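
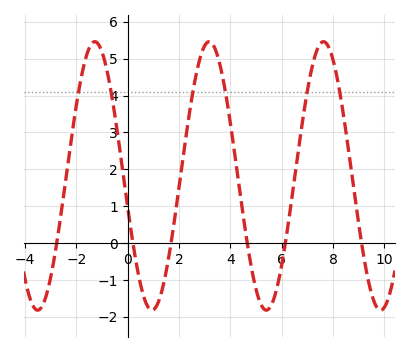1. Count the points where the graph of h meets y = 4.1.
6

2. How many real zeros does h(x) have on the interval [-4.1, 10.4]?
6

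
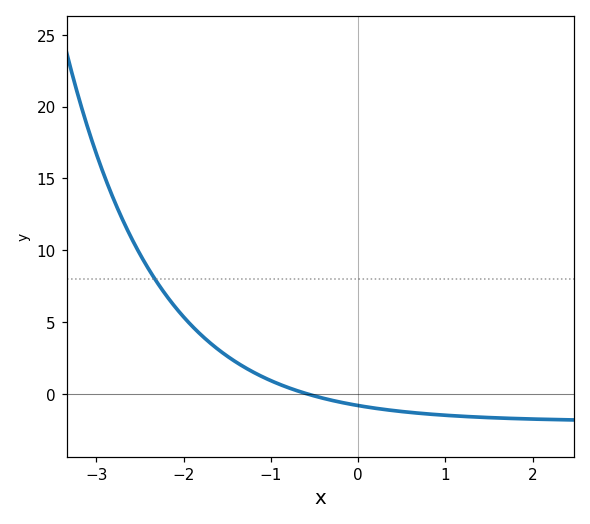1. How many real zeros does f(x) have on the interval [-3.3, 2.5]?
1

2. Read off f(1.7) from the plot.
-1.69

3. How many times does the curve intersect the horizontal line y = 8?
1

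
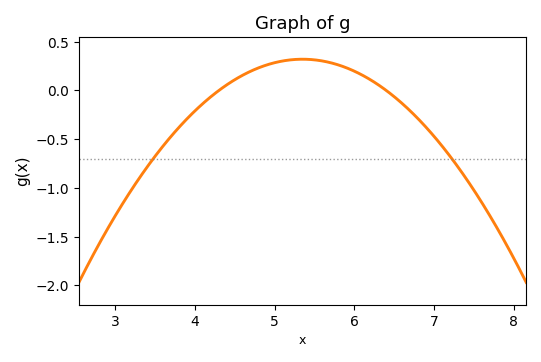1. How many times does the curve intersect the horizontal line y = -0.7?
2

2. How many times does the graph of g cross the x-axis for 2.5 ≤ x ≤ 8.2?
2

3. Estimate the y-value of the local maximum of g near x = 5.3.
0.32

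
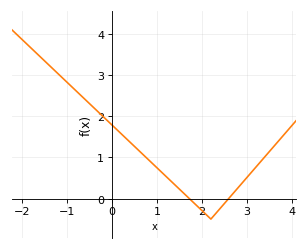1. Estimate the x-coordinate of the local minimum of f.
2.2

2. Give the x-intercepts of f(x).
1.72, 2.6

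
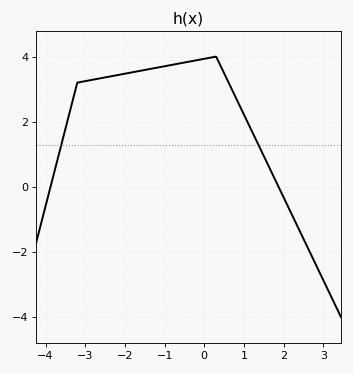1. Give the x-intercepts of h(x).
-3.8, 1.8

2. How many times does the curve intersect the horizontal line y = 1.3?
2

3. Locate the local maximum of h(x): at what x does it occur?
0.2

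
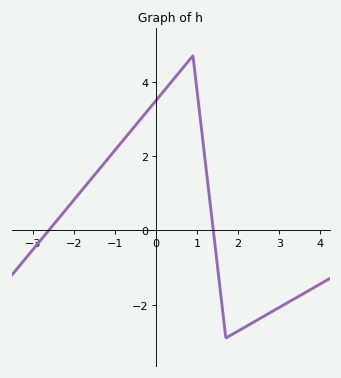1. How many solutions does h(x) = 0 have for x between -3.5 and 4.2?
2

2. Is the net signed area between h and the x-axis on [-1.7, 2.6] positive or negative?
positive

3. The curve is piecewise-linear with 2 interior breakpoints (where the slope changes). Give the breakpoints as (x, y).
(0.9, 4.7); (1.7, -2.9)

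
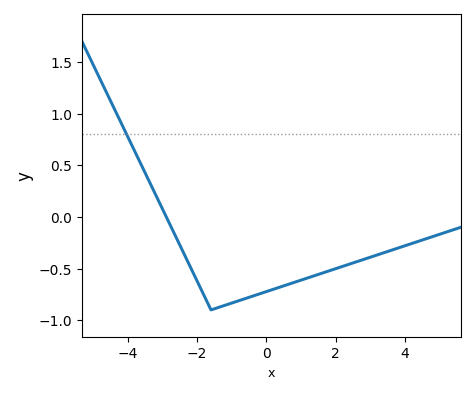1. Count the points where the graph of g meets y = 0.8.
1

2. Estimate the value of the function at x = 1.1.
-0.6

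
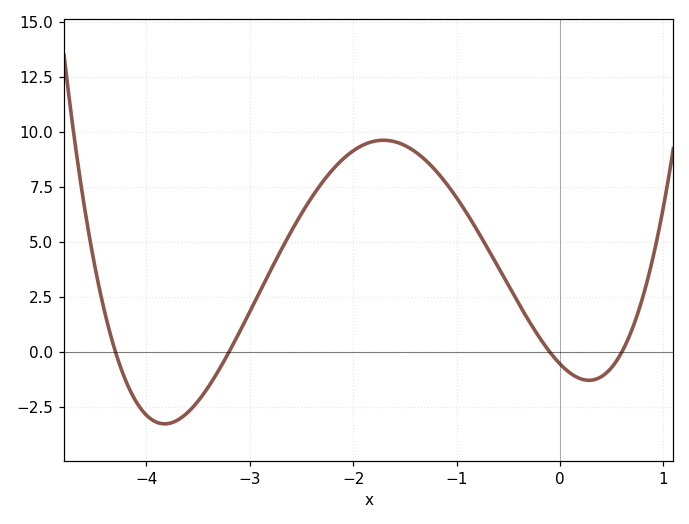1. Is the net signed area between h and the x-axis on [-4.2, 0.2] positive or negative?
positive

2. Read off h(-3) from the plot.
1.8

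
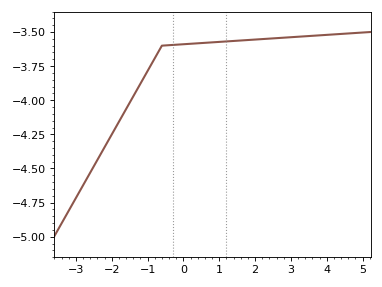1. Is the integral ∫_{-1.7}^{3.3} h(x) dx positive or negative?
negative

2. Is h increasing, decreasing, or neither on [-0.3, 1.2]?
increasing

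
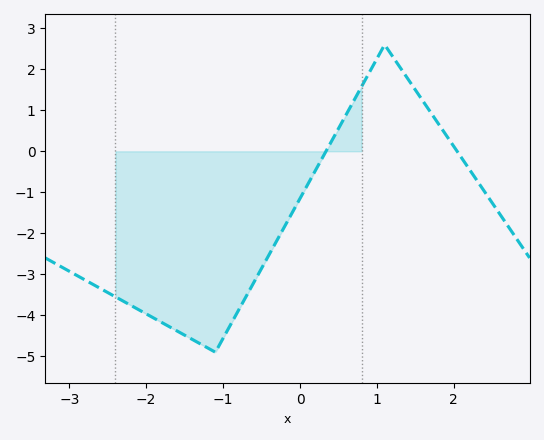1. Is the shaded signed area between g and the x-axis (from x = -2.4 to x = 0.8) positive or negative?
negative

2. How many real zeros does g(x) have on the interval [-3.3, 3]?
2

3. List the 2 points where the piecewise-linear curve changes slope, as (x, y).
(-1.1, -4.9); (1.1, 2.6)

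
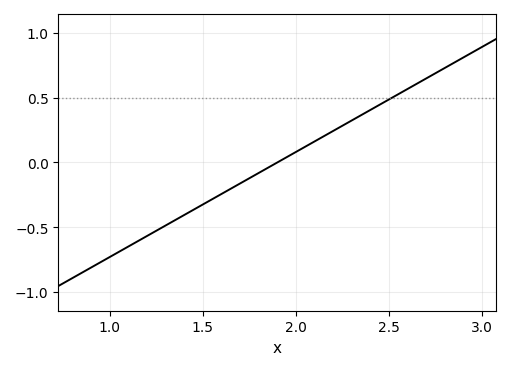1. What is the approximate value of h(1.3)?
-0.486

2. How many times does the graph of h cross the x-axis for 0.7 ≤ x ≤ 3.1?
1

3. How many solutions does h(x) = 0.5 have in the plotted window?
1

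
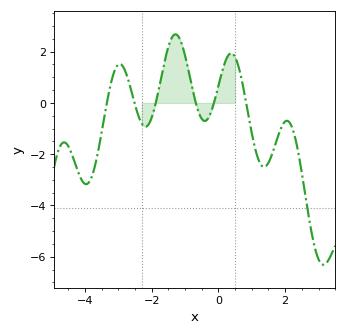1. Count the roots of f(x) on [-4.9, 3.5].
6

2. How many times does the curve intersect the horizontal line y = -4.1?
1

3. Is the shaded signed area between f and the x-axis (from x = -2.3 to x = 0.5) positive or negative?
positive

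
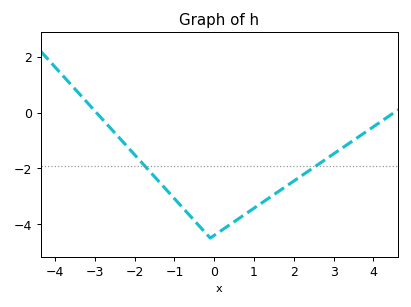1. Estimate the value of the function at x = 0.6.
-3.8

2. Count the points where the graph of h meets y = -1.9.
2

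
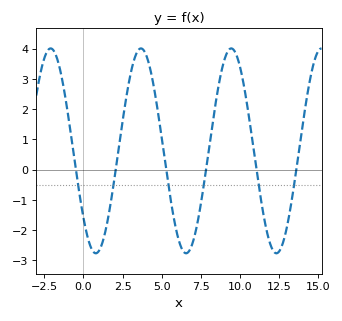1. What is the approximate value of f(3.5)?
4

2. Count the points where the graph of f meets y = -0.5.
6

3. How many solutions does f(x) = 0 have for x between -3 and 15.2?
6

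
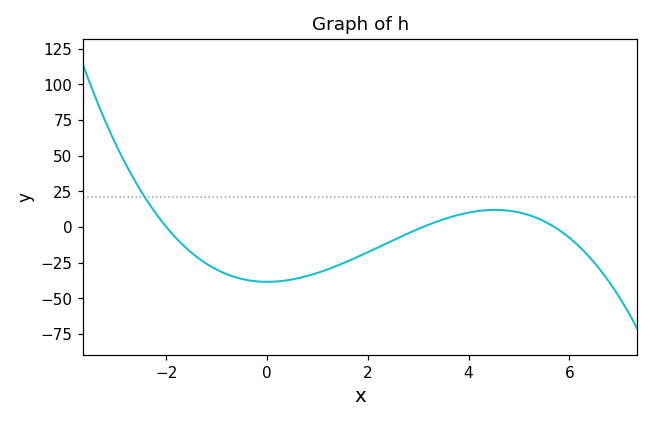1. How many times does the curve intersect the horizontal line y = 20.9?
1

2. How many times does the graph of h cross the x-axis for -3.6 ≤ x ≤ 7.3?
3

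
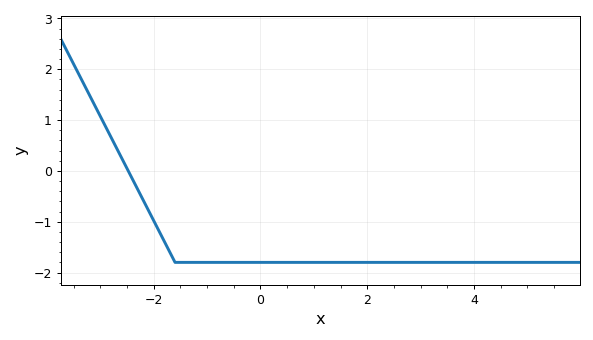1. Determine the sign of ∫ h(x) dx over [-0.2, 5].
negative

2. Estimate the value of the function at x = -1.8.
-1.39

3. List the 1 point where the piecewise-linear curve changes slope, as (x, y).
(-1.6, -1.8)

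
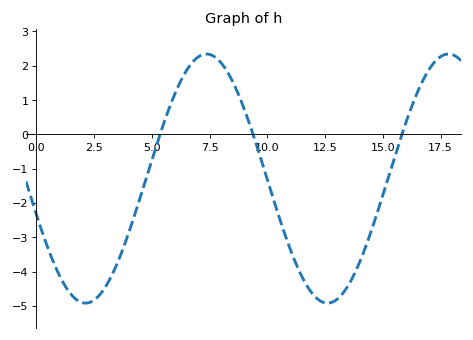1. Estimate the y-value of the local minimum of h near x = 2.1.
-4.9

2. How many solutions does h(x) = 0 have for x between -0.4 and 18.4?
3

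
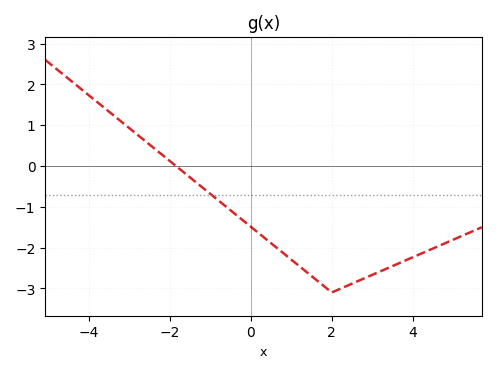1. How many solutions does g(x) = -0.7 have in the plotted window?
1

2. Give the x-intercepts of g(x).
-1.85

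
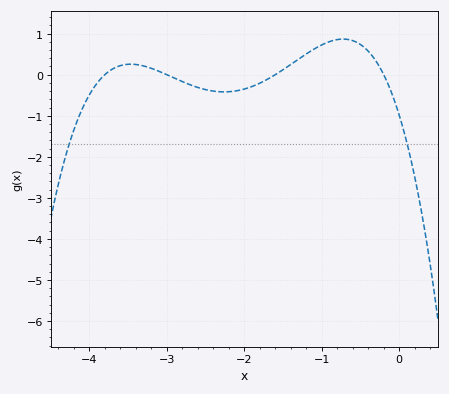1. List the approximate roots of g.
-3.8, -3, -1.6, -0.2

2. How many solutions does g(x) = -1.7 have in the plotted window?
2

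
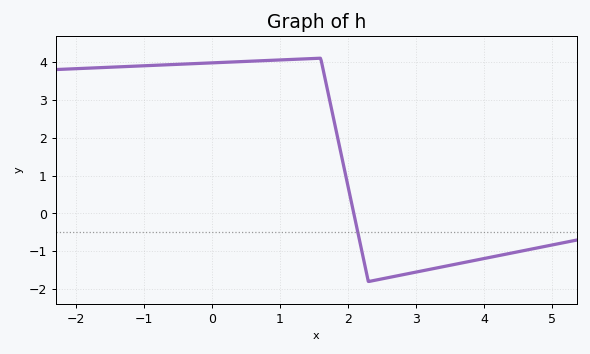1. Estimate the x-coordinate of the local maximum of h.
1.6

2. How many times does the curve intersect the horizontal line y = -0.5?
1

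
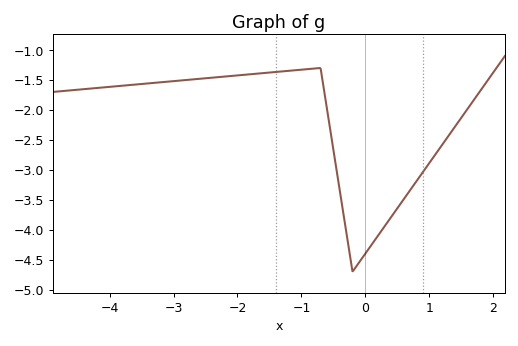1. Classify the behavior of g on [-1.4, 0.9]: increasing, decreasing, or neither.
neither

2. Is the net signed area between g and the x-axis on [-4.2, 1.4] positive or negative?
negative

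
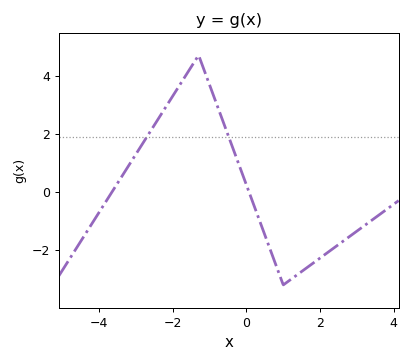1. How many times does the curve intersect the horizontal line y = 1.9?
2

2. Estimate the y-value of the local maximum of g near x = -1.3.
4.7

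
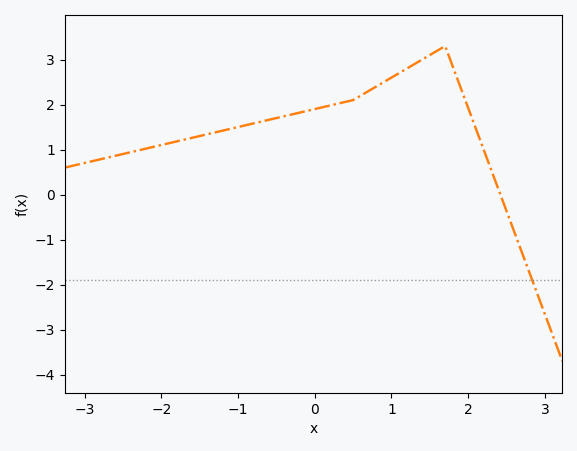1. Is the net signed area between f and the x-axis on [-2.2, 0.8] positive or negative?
positive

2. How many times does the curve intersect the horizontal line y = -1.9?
1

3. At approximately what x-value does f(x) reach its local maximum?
1.7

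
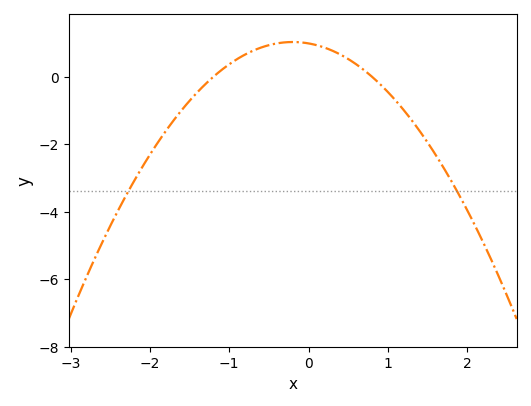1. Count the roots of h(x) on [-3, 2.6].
2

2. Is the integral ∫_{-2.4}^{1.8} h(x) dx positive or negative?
negative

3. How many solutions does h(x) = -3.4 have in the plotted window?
2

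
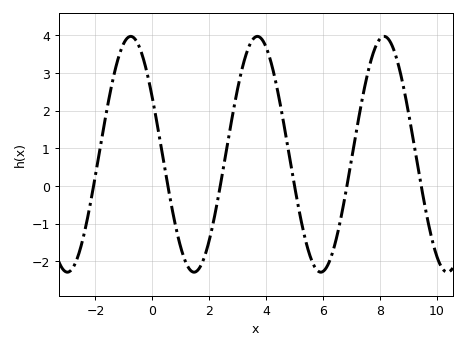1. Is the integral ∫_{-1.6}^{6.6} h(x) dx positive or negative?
positive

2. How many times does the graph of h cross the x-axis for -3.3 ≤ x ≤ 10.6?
6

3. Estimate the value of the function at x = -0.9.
3.91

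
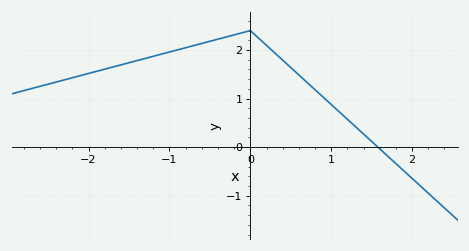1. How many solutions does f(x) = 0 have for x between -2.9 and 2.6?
1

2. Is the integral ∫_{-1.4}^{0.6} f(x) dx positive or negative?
positive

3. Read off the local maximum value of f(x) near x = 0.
2.4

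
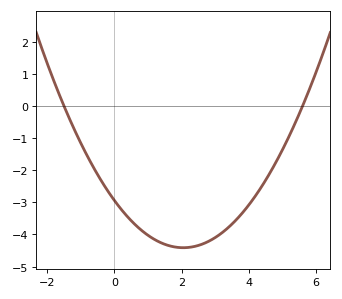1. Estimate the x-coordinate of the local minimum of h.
2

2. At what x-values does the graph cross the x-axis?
-1.6, 5.6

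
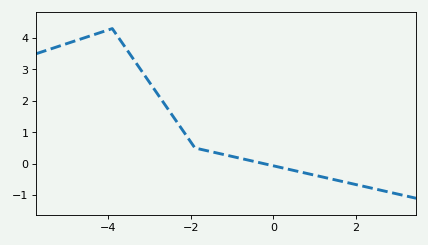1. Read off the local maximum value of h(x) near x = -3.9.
4.3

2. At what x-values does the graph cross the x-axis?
-0.2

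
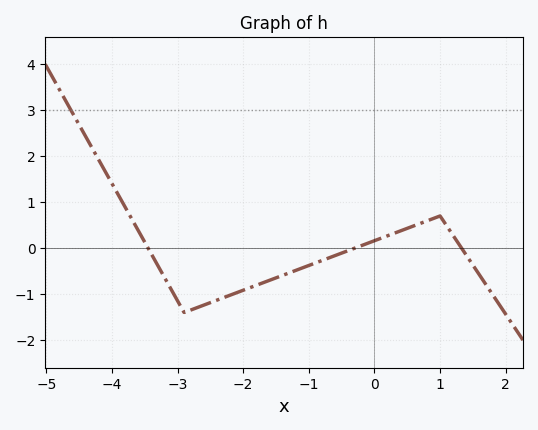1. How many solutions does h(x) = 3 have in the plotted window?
1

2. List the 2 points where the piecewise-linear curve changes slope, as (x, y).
(-2.9, -1.4); (1, 0.7)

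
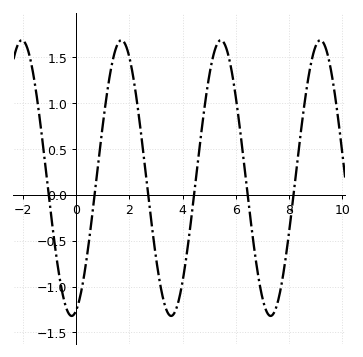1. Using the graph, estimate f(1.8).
1.66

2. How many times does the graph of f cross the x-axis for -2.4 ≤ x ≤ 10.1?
6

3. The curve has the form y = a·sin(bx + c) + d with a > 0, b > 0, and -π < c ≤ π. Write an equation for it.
y = 1.5sin(1.68x - 1.28) + 0.18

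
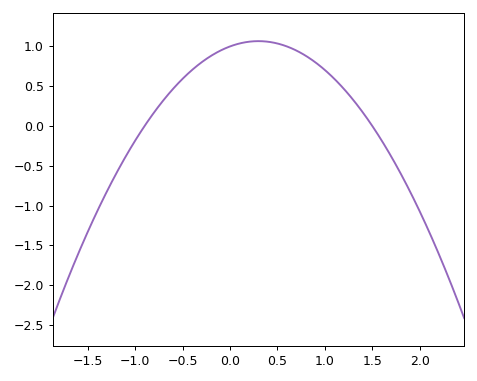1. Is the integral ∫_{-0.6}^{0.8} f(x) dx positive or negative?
positive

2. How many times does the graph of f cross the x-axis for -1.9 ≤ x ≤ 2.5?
2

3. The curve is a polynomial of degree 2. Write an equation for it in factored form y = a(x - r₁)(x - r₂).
y = -0.74(x + 0.9)(x - 1.5)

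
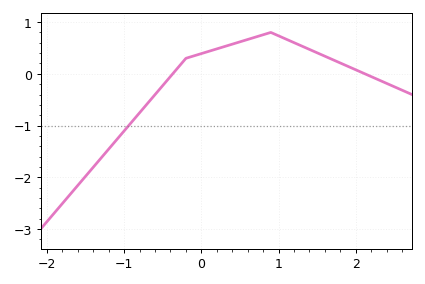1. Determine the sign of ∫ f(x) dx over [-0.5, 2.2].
positive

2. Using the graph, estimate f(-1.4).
-1.8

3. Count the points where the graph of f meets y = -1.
1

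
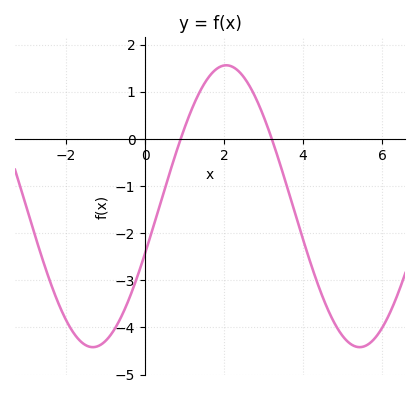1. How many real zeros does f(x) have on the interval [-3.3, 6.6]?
2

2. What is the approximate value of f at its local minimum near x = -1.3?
-4.4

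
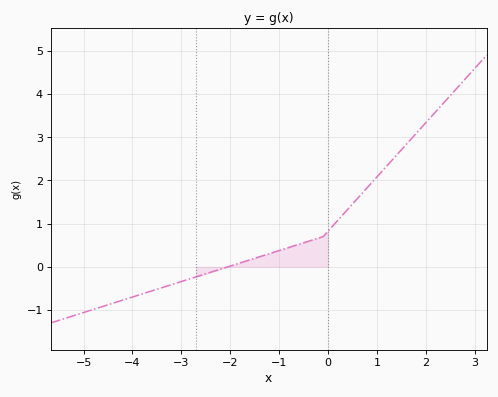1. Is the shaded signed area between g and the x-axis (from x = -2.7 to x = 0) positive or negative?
positive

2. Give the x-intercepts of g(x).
-2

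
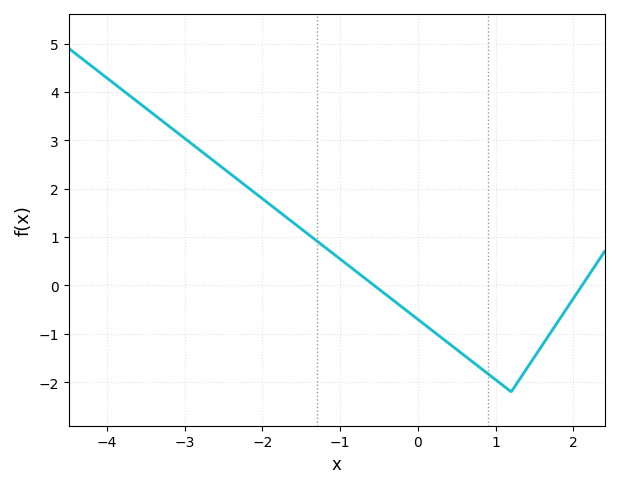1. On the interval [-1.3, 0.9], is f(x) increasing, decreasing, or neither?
decreasing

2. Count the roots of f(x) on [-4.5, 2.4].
2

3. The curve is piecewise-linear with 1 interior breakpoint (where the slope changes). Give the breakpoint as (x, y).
(1.2, -2.2)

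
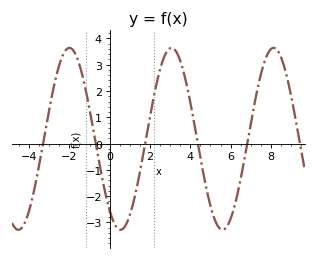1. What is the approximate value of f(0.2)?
-2.99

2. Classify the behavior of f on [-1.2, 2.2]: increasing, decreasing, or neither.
neither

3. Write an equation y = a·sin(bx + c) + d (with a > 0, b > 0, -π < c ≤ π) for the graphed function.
y = 3.46sin(1.24x - 2.23) + 0.18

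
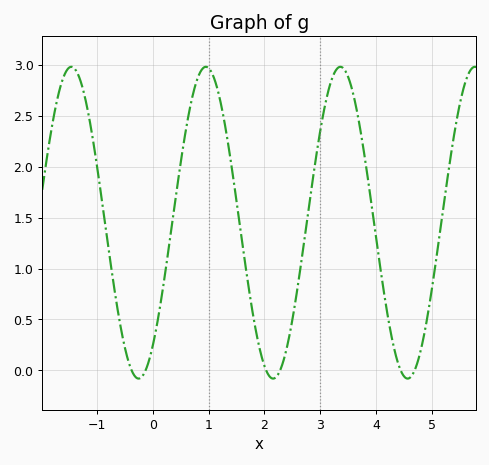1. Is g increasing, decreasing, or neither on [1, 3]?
neither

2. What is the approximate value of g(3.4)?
2.97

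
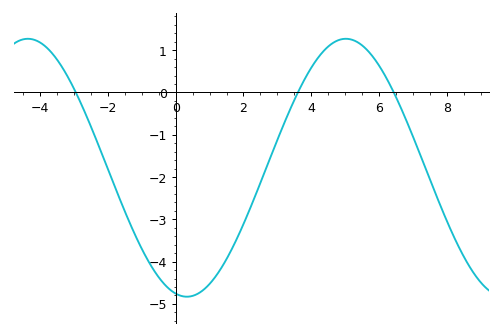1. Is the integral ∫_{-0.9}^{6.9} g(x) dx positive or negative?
negative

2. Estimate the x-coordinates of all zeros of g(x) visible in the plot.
-2.94, 3.61, 6.43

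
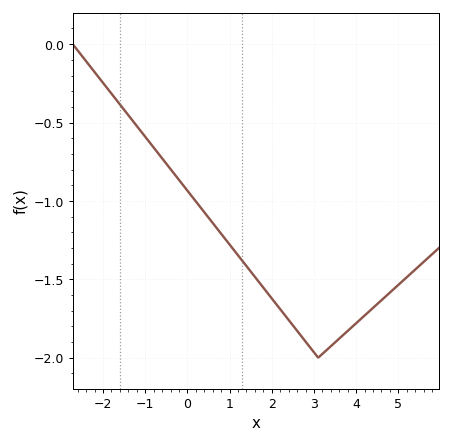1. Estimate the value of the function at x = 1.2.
-1.35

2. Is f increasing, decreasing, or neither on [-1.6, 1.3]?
decreasing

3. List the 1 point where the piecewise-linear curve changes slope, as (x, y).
(3.1, -2)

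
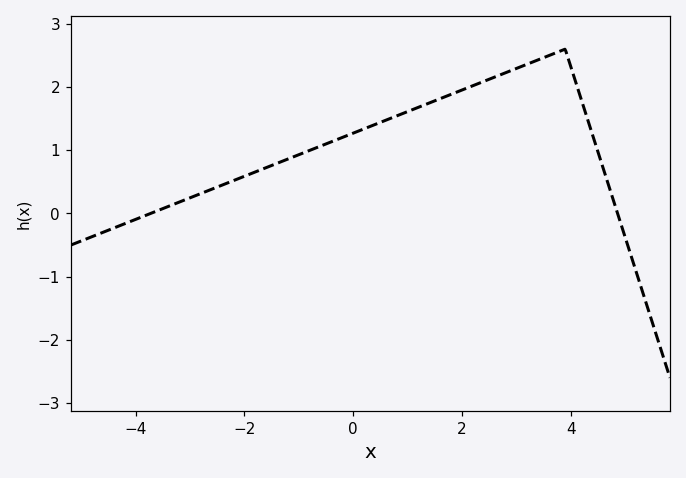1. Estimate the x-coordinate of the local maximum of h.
3.8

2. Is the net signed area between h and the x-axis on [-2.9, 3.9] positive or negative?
positive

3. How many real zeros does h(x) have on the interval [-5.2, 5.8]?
2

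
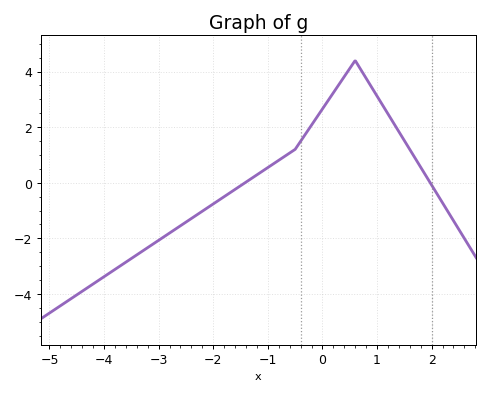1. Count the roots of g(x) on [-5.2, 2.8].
2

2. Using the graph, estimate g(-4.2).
-3.6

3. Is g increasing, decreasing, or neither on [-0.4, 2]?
neither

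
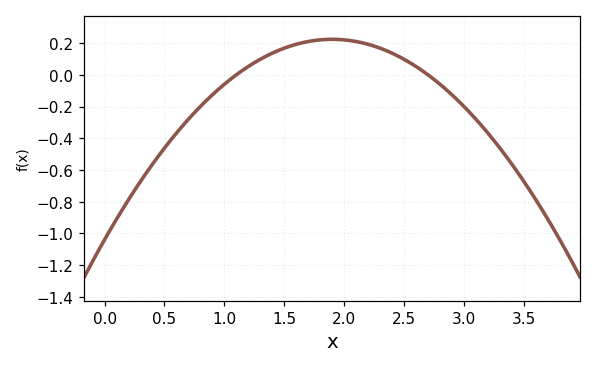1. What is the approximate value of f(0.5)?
-0.46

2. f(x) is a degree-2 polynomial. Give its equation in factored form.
y = -0.35(x - 1.1)(x - 2.7)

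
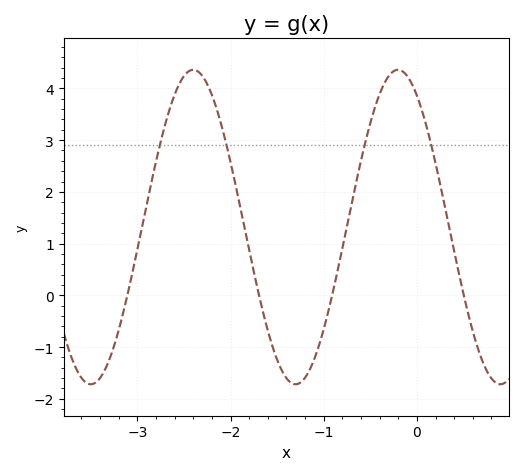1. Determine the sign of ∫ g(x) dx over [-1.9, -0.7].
negative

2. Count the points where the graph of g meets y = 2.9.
4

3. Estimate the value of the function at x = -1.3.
-1.7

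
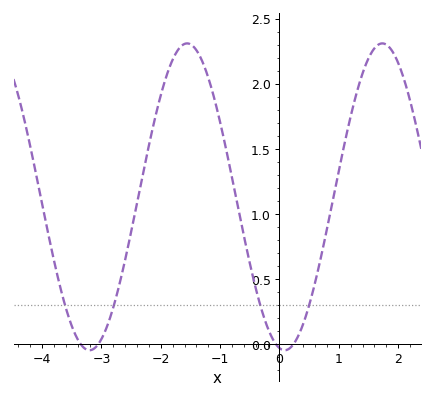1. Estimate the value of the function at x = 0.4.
0.153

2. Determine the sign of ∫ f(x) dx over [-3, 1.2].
positive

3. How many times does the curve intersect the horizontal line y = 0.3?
4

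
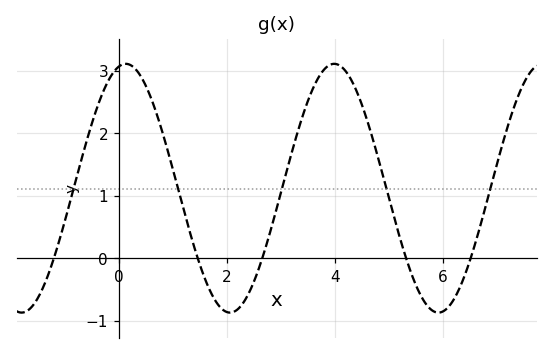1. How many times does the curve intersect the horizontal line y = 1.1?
5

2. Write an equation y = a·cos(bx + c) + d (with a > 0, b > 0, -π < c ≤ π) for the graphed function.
y = 1.99cos(1.63x - 0.212) + 1.12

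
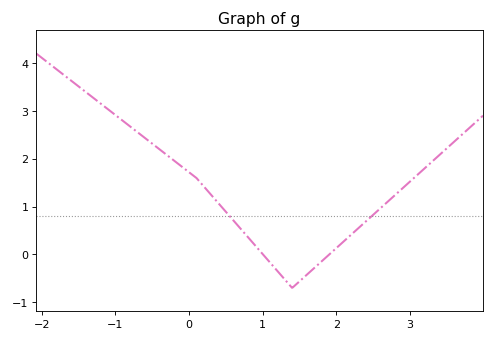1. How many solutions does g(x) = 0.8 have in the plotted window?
2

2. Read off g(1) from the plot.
0.008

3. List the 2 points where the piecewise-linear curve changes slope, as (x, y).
(0.1, 1.6); (1.4, -0.7)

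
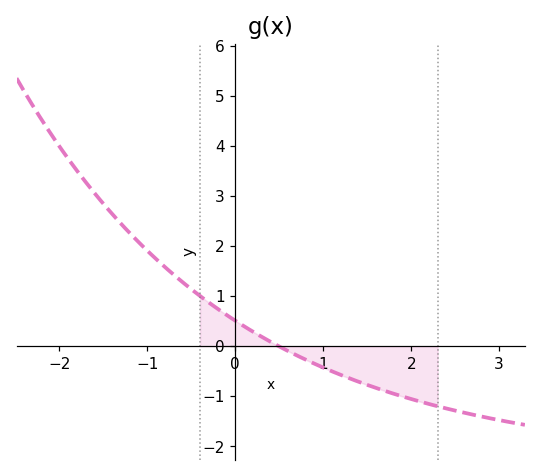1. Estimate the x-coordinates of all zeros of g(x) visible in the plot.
0.495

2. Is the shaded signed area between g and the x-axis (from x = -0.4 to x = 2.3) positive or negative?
negative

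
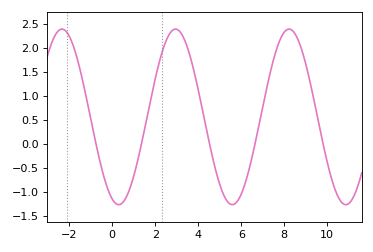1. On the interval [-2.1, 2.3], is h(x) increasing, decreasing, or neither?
neither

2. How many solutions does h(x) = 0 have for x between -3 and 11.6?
5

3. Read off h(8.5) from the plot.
2.3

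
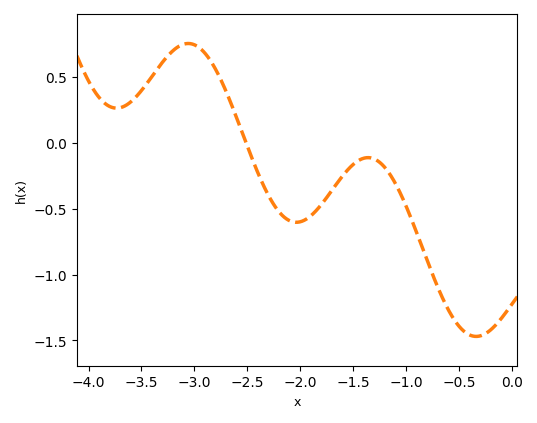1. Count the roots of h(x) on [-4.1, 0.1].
1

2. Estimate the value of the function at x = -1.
-0.481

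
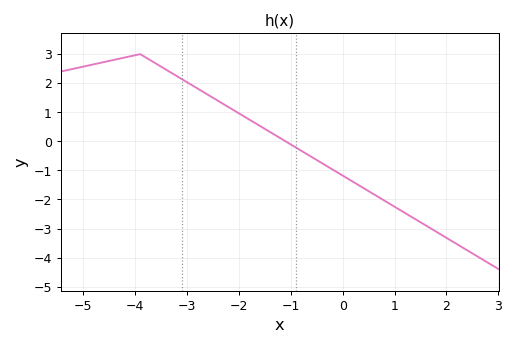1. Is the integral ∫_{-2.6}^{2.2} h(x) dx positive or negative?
negative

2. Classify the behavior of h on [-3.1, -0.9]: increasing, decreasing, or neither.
decreasing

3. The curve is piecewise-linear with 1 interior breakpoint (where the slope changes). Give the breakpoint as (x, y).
(-3.9, 3)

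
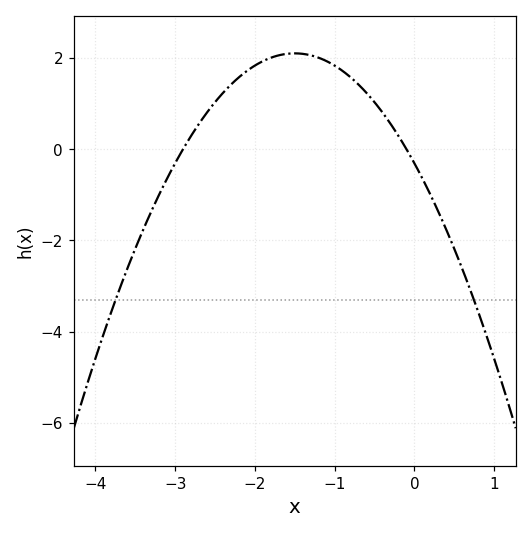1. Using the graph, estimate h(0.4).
-1.77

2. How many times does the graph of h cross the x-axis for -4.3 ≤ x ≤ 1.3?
2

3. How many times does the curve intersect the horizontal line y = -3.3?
2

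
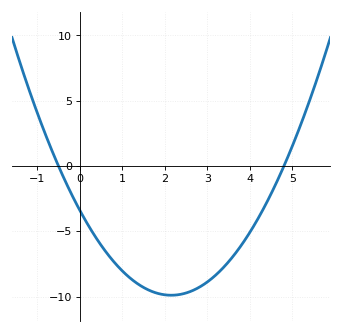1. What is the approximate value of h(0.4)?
-5.58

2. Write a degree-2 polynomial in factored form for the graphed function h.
y = 1.41(x + 0.5)(x - 4.8)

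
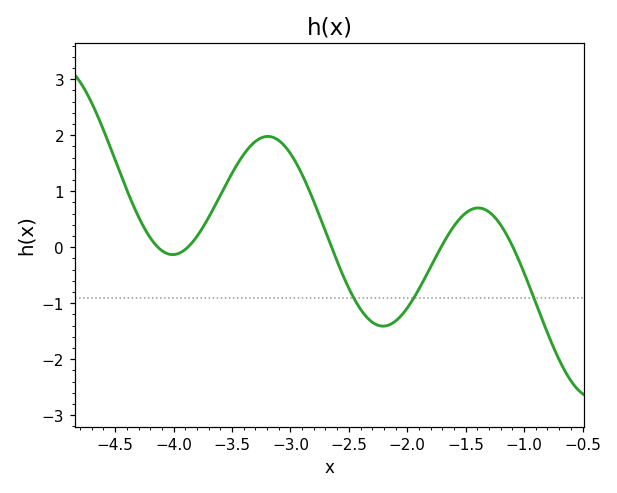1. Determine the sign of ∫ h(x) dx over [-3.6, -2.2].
positive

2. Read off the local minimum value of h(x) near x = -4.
-0.1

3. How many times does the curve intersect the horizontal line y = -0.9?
3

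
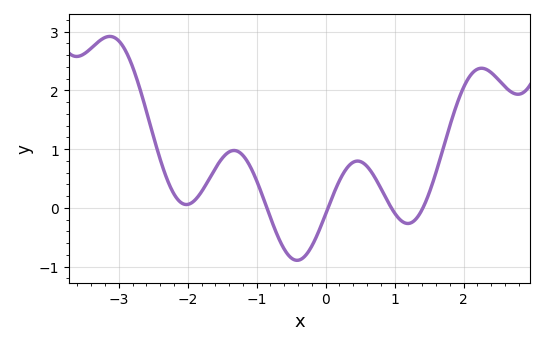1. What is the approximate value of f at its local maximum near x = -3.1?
2.92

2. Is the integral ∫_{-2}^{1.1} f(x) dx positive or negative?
positive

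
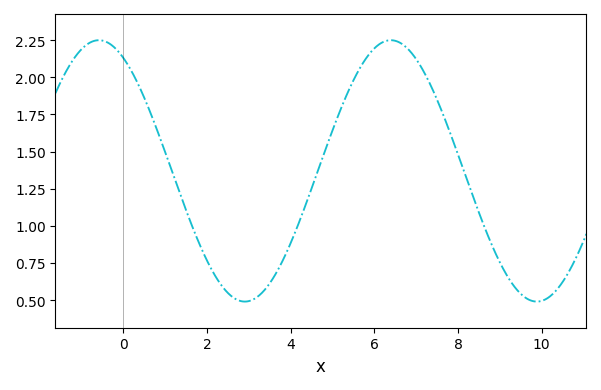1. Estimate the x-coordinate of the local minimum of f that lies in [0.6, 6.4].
3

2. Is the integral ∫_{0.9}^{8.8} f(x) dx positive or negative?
positive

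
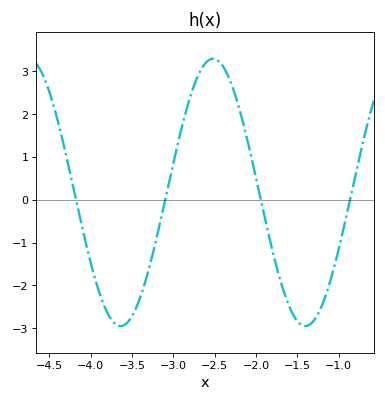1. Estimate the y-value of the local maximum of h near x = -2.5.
3.3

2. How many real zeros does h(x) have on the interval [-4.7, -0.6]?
4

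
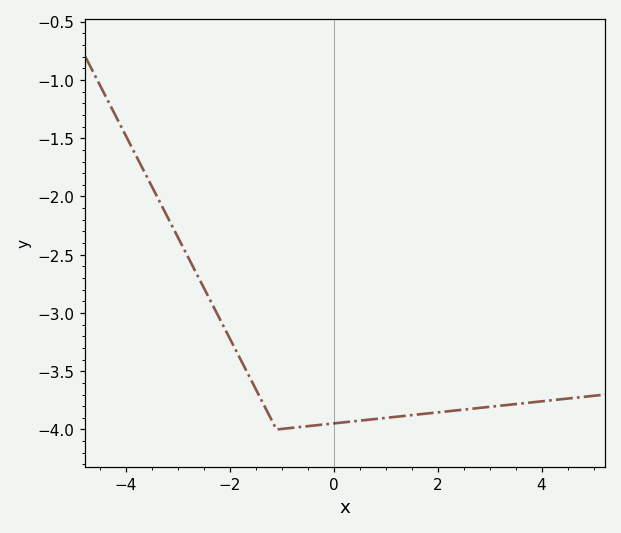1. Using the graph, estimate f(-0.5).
-3.95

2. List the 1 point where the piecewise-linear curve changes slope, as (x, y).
(-1.1, -4)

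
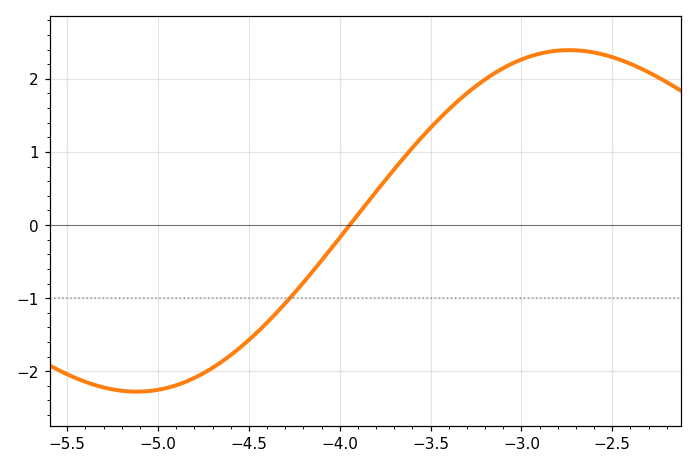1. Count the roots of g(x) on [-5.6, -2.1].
1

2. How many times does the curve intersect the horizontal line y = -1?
1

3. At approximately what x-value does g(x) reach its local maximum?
-2.74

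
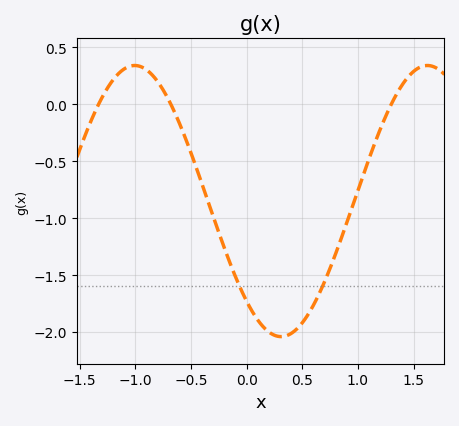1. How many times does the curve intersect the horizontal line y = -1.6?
2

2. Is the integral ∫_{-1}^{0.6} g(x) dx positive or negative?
negative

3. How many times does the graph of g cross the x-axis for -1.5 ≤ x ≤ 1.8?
3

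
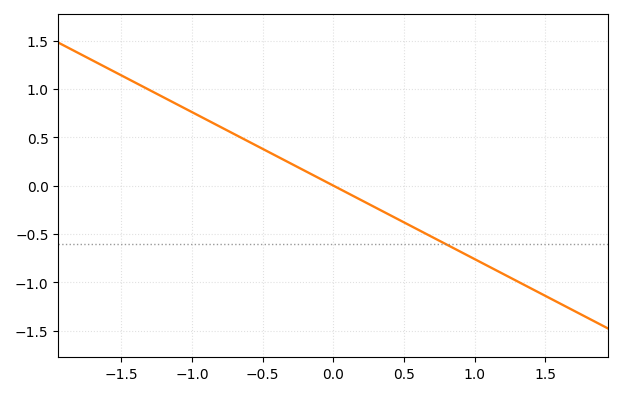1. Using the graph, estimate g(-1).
0.75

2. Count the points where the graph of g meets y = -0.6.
1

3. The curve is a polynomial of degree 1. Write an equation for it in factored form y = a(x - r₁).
y = -0.76(x - 0)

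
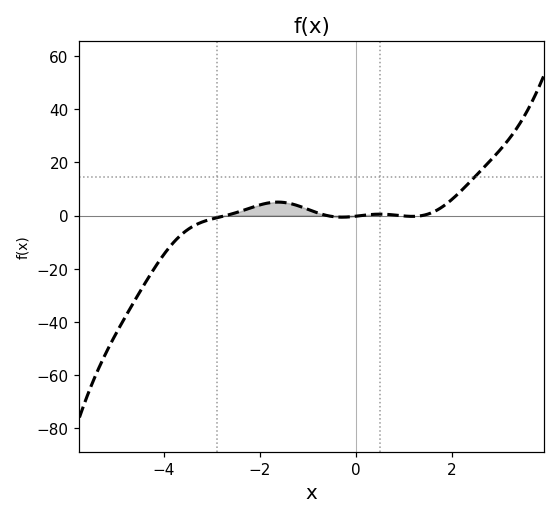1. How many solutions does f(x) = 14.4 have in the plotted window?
1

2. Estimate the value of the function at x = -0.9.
2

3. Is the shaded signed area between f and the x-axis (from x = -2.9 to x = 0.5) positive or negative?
positive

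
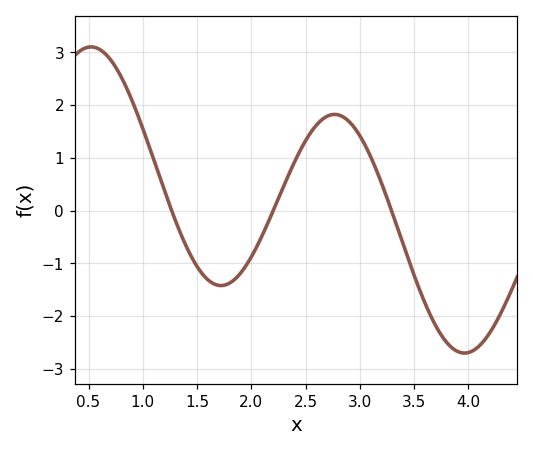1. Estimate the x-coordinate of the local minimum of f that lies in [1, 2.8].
1.72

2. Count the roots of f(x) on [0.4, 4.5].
3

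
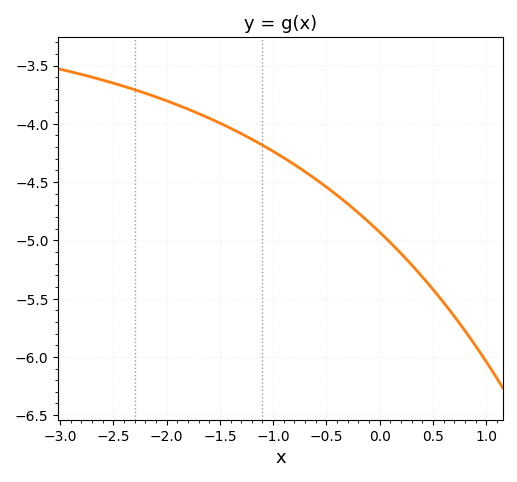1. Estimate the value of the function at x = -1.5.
-4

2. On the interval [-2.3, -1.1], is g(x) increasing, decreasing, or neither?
decreasing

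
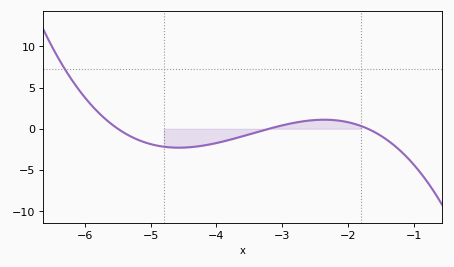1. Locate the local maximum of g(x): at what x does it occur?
-2.4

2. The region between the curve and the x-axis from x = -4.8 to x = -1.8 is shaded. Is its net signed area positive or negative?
negative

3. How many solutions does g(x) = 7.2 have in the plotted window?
1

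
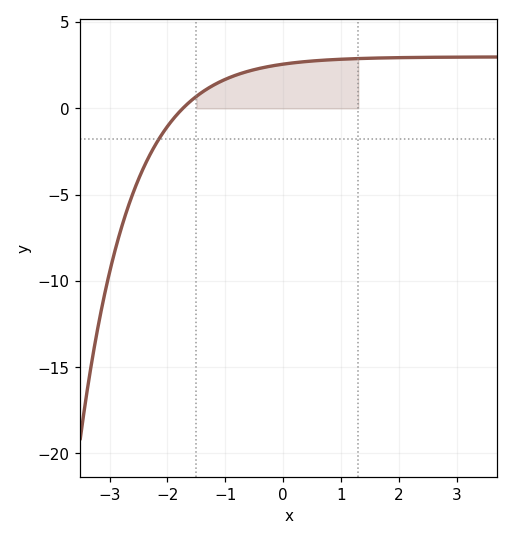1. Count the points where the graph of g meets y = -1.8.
1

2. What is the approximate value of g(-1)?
1.5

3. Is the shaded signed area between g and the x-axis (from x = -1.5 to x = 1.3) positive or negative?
positive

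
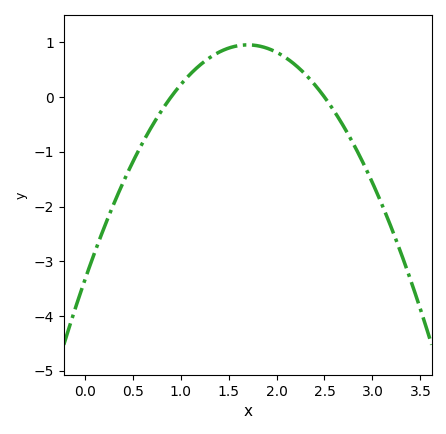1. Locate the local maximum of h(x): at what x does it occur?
1.7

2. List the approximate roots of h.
0.9, 2.5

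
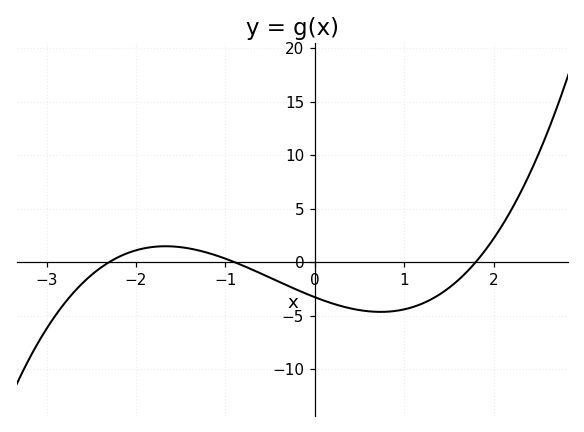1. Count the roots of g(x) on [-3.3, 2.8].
3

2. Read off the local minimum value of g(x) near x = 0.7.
-4.5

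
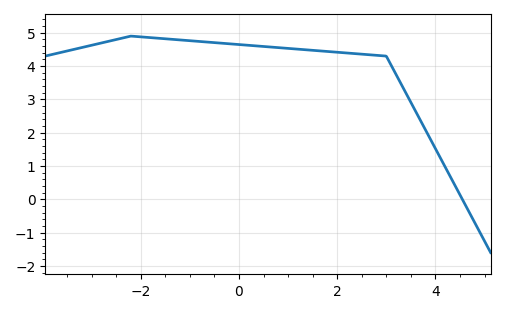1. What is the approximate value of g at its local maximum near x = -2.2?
4.9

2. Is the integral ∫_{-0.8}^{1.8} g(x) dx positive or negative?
positive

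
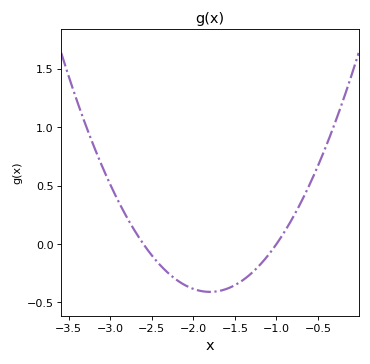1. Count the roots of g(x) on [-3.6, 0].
2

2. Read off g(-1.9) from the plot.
-0.403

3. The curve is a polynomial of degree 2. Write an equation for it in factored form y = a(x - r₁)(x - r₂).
y = 0.64(x + 2.6)(x + 1)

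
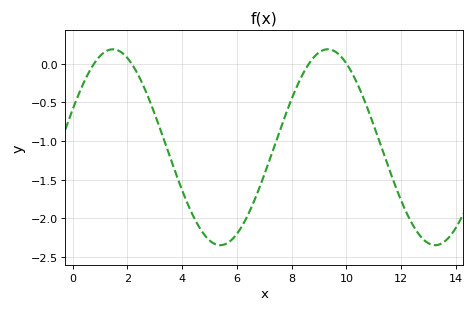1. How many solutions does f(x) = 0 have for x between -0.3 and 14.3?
4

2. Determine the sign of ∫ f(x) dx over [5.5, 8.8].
negative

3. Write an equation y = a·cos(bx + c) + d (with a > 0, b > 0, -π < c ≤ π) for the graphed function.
y = 1.27cos(0.8x - 1.17) - 1.08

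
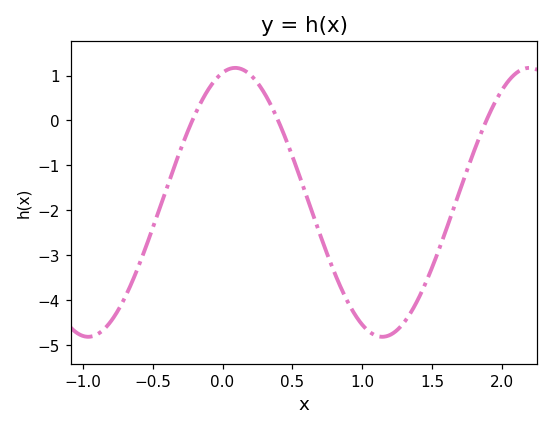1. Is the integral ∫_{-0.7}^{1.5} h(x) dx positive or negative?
negative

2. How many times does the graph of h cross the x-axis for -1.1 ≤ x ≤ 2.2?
3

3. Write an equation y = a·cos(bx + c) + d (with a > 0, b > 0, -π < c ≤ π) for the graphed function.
y = 2.99cos(2.99x - 0.272) - 1.82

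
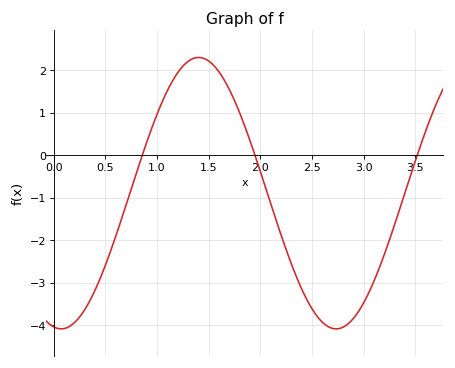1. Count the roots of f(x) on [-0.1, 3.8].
3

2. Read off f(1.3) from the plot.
2.21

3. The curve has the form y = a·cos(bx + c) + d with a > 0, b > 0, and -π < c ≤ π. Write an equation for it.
y = 3.19cos(2.36x + 2.97) - 0.89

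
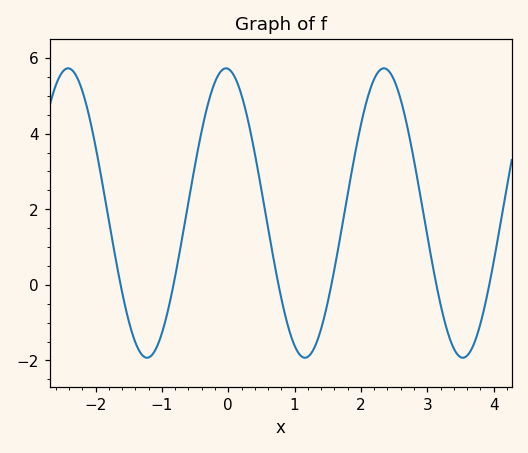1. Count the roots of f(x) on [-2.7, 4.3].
6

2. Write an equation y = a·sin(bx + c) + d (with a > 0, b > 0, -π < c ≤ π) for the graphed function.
y = 3.83sin(2.64x + 1.66) + 1.9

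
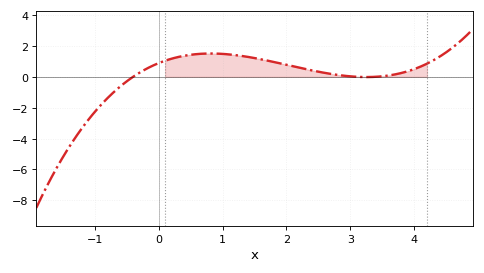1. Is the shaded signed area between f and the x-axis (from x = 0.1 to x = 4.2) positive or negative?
positive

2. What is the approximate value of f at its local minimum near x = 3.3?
0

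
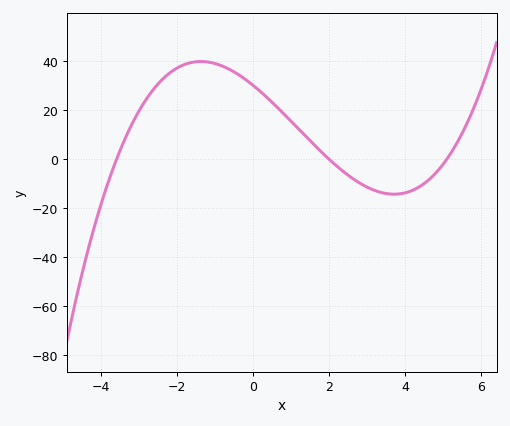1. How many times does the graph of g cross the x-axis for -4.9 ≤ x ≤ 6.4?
3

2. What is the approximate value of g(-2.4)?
32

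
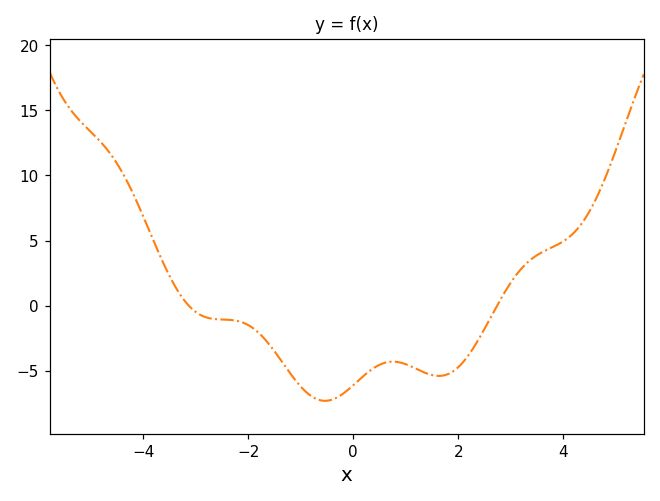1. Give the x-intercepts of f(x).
-3.13, 2.74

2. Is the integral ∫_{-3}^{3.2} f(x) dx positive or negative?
negative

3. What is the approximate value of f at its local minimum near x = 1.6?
-5.38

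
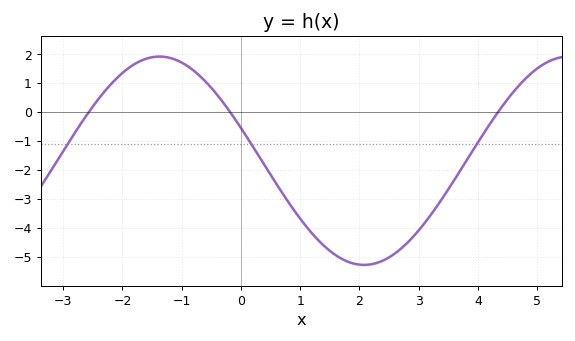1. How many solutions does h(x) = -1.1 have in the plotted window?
3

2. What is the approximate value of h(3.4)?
-3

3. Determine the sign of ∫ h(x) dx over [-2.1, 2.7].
negative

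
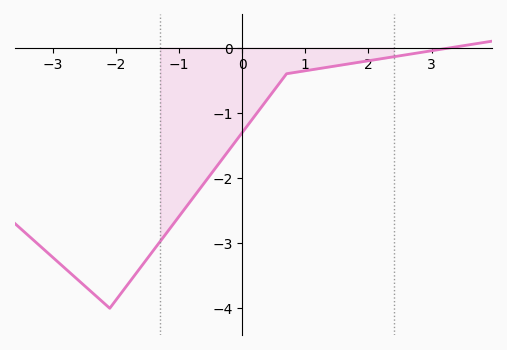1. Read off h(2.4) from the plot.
-0.1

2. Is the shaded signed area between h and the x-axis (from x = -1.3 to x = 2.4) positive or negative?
negative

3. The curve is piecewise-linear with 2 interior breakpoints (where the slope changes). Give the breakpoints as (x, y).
(-2.1, -4); (0.7, -0.4)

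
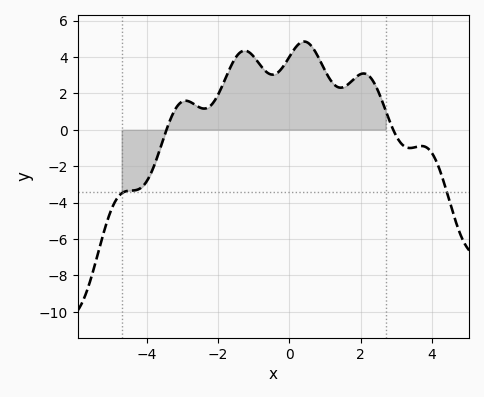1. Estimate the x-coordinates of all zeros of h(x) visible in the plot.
-3.4, 3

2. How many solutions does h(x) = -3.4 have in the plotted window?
2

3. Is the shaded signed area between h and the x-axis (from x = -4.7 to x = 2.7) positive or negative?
positive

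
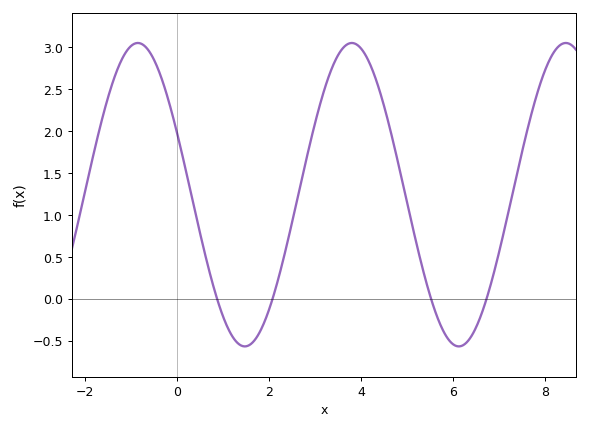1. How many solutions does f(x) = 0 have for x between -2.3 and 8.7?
4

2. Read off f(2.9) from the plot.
1.85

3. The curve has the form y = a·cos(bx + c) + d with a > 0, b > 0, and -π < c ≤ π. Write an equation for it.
y = 1.81cos(1.4x + 1.2) + 1.24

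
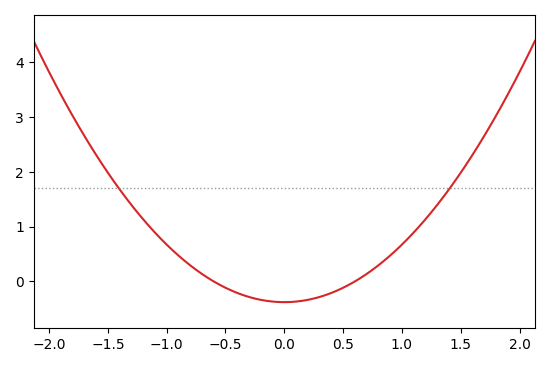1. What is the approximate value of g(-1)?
0.672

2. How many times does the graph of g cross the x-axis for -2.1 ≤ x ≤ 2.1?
2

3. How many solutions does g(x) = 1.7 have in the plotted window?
2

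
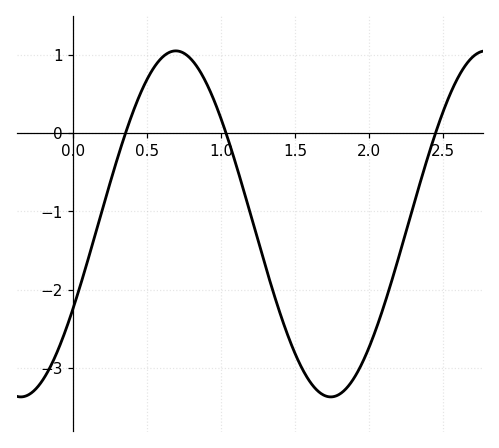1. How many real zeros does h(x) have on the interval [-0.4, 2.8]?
3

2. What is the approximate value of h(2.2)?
-1.58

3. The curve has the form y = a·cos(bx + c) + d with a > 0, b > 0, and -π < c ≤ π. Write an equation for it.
y = 2.21cos(3x - 2.08) - 1.16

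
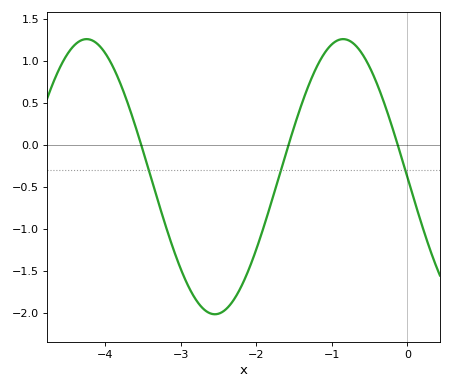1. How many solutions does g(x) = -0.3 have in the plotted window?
3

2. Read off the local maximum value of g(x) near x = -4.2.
1.26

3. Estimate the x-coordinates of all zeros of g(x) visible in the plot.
-3.52, -1.57, -0.126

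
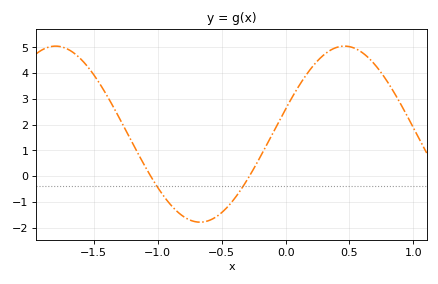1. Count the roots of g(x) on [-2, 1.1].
2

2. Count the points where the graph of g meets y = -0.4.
2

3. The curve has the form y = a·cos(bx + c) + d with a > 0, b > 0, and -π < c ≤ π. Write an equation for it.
y = 3.42cos(2.78x - 1.28) + 1.63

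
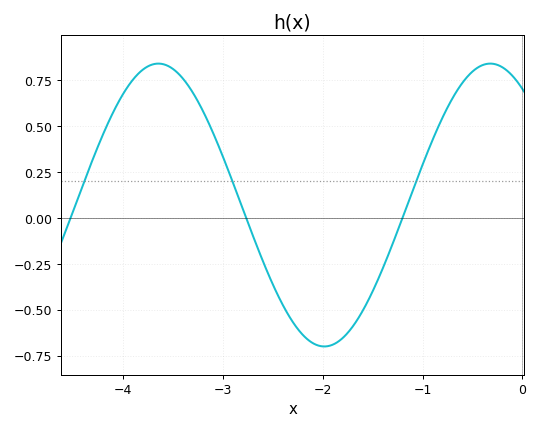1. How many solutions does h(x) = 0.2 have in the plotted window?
3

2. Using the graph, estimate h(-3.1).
0.464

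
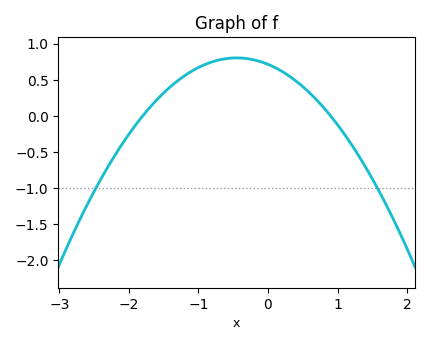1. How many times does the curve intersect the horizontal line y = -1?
2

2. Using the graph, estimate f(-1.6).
0.22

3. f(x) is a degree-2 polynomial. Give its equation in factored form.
y = -0.44(x + 1.8)(x - 0.9)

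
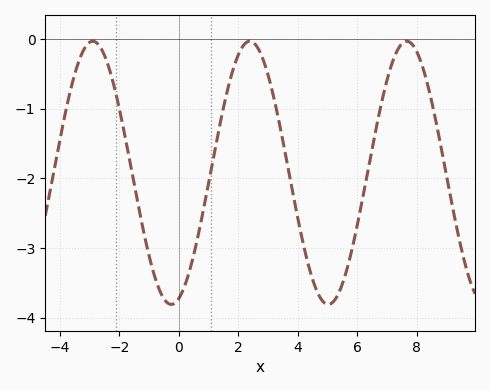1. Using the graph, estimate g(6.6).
-1.4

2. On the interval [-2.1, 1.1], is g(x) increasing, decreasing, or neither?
neither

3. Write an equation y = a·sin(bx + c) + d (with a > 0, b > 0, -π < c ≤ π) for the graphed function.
y = 1.89sin(1.2x - 1.3) - 1.92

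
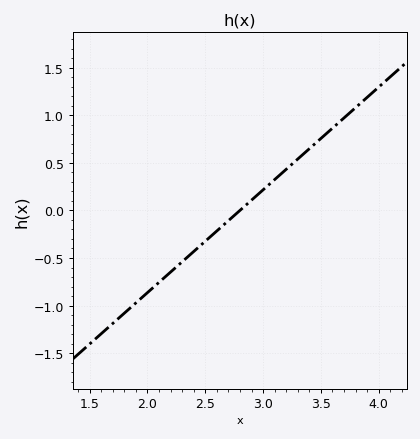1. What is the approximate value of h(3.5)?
0.75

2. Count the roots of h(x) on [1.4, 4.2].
1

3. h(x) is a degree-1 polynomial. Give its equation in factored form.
y = 1.08(x - 2.8)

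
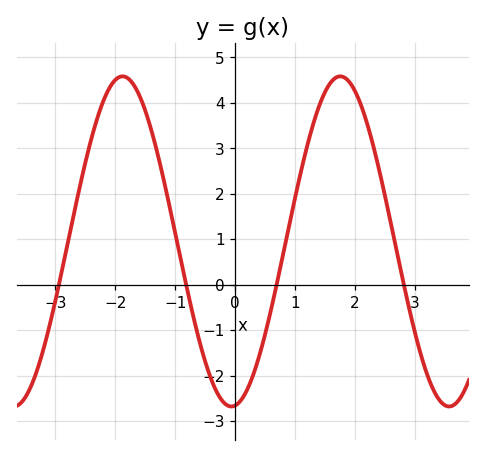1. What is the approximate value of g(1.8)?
4.57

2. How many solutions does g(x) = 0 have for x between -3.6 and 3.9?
4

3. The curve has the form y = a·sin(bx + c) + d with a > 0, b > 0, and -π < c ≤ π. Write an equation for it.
y = 3.63sin(1.73x - 1.46) + 0.95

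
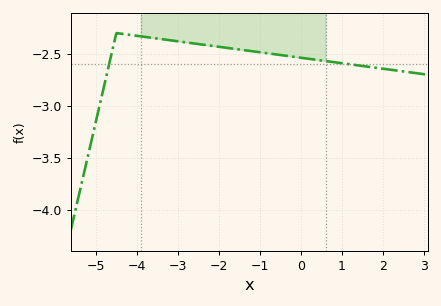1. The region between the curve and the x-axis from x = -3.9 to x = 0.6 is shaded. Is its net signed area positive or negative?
negative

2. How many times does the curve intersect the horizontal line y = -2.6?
2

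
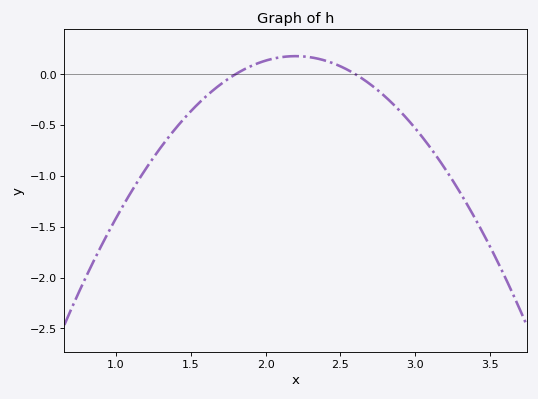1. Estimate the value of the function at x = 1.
-1.4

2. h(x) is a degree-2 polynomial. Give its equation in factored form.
y = -1.11(x - 1.8)(x - 2.6)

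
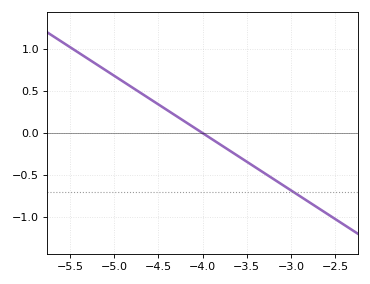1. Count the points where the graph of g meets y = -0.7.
1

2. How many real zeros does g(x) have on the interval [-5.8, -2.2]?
1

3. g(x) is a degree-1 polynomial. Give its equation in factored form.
y = -0.68(x + 4)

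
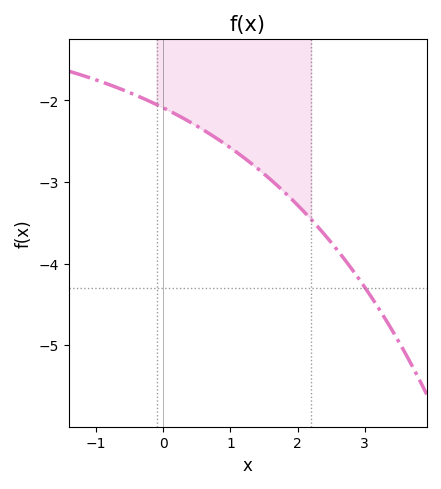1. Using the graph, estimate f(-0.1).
-2.1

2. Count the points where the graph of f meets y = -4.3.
1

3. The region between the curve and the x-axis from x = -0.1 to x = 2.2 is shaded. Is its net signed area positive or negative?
negative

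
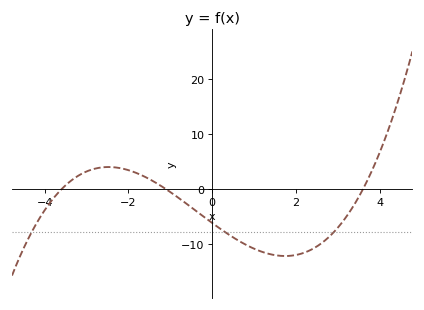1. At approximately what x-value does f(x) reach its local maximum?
-2.4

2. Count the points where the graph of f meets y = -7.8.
3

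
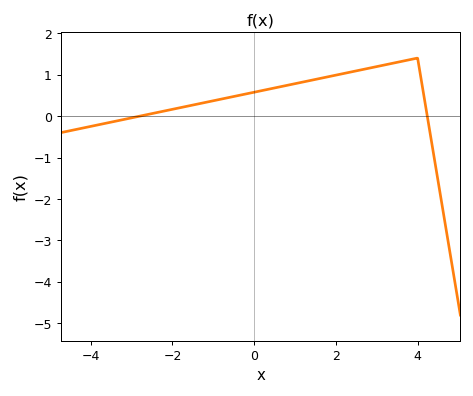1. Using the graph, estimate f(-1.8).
0.205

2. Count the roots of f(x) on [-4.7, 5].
2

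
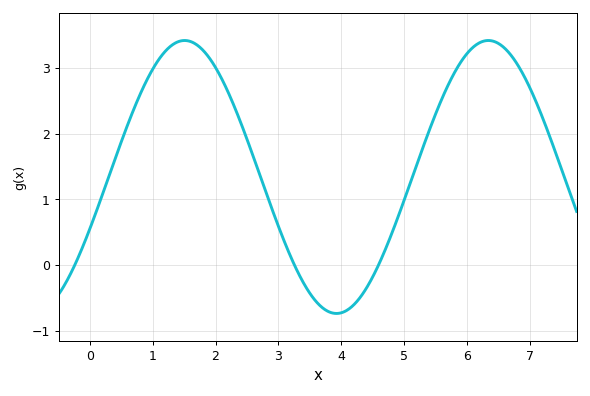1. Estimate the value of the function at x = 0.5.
1.87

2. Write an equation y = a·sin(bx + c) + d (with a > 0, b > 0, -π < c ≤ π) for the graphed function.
y = 2.08sin(1.3x - 0.39) + 1.34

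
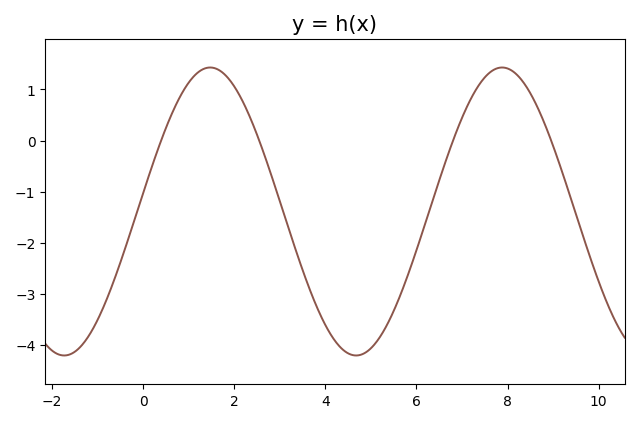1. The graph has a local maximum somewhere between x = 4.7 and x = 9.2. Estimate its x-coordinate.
7.88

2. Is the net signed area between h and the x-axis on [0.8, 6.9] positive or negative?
negative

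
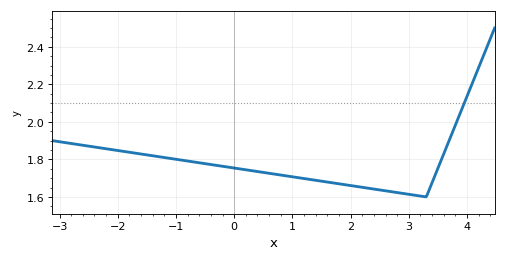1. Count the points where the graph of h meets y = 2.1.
1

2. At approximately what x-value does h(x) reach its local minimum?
3.2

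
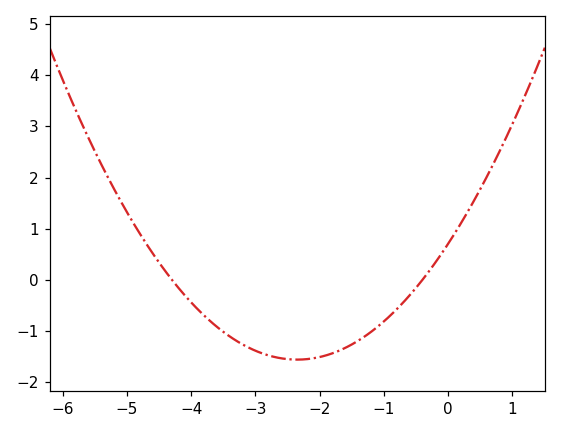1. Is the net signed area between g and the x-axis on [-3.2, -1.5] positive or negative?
negative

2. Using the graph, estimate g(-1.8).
-1.44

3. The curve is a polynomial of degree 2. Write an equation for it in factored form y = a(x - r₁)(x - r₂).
y = 0.41(x + 4.3)(x + 0.4)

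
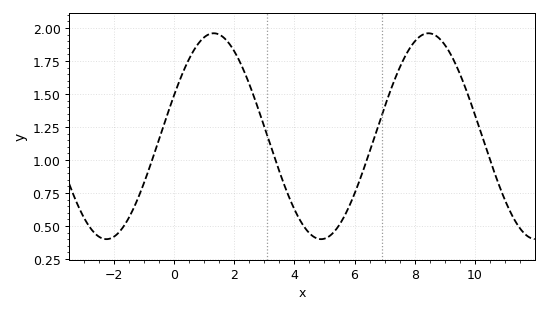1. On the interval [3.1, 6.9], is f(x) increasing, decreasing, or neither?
neither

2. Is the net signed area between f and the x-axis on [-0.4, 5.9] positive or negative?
positive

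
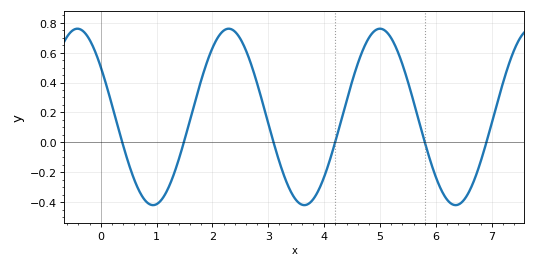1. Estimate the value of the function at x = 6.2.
-0.38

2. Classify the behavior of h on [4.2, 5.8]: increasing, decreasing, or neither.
neither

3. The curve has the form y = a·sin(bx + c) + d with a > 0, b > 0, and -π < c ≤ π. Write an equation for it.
y = 0.59sin(2.3x + 2.5) + 0.17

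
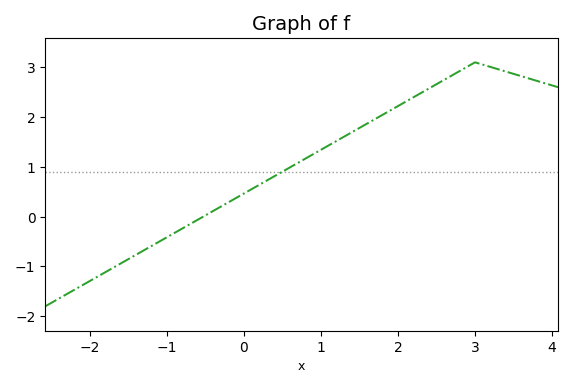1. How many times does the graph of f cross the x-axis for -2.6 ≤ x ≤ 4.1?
1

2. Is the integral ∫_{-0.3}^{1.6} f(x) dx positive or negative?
positive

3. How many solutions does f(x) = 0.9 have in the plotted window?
1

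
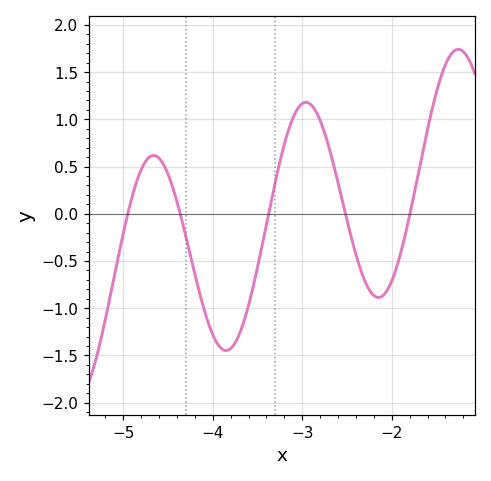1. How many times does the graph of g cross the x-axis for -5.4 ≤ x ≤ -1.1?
5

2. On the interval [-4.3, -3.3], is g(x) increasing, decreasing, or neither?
neither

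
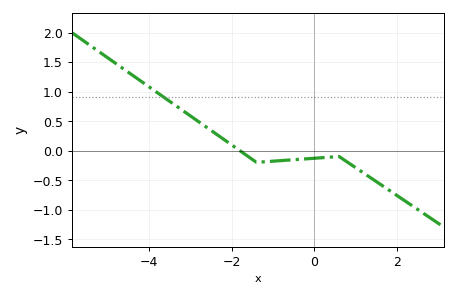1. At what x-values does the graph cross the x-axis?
-1.8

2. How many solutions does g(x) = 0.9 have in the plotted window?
1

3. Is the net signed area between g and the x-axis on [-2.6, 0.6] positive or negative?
negative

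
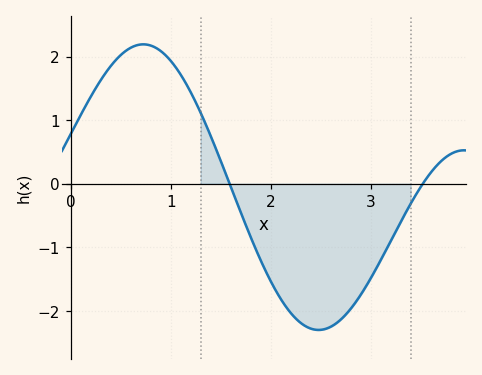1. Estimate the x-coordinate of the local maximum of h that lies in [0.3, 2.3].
0.726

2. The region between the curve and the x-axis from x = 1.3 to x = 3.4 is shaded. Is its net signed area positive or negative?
negative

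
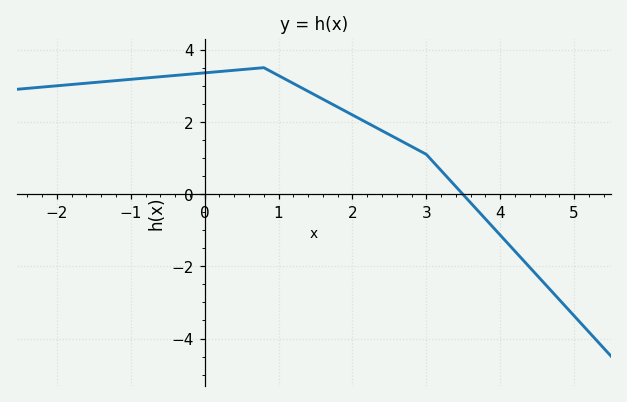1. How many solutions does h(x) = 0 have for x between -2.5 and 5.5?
1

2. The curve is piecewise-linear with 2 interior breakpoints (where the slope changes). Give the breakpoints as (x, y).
(0.8, 3.5); (3, 1.1)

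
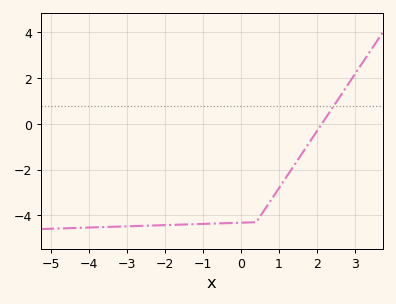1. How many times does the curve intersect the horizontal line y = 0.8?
1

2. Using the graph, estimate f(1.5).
-1.56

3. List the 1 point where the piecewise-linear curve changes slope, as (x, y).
(0.4, -4.3)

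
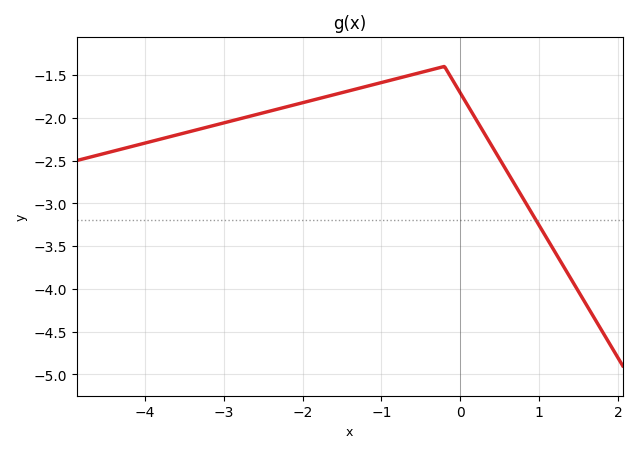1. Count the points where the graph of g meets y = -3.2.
1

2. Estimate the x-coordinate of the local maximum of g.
-0.2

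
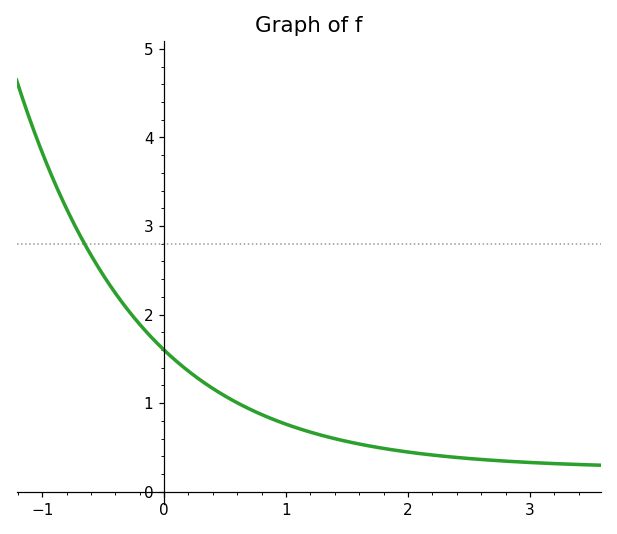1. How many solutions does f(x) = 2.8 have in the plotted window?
1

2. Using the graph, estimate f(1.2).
0.673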